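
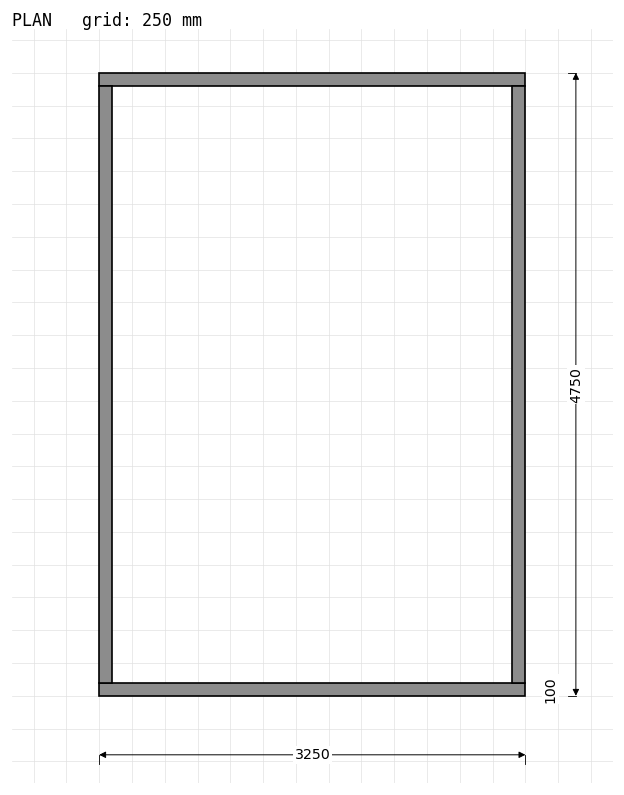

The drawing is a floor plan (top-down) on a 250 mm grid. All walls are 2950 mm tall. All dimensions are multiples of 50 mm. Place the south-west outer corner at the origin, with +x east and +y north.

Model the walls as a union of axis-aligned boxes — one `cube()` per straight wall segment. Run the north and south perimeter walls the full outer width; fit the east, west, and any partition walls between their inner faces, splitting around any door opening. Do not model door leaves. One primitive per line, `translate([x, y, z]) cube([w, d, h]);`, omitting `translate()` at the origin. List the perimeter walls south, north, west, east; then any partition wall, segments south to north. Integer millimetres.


cube([3250, 100, 2950]);
translate([0, 4650, 0]) cube([3250, 100, 2950]);
translate([0, 100, 0]) cube([100, 4550, 2950]);
translate([3150, 100, 0]) cube([100, 4550, 2950]);


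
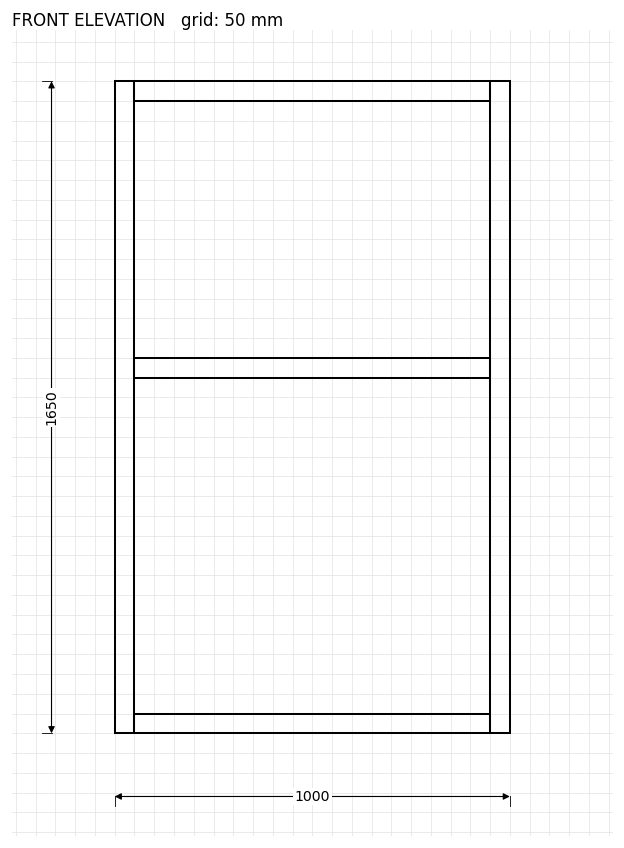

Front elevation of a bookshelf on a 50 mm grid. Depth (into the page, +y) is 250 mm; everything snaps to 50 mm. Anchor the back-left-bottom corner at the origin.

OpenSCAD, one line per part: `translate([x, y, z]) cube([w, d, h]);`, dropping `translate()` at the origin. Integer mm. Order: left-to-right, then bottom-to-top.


cube([50, 250, 1650]);
translate([50, 0, 0]) cube([900, 250, 50]);
translate([50, 0, 900]) cube([900, 250, 50]);
translate([50, 0, 1600]) cube([900, 250, 50]);
translate([950, 0, 0]) cube([50, 250, 1650]);


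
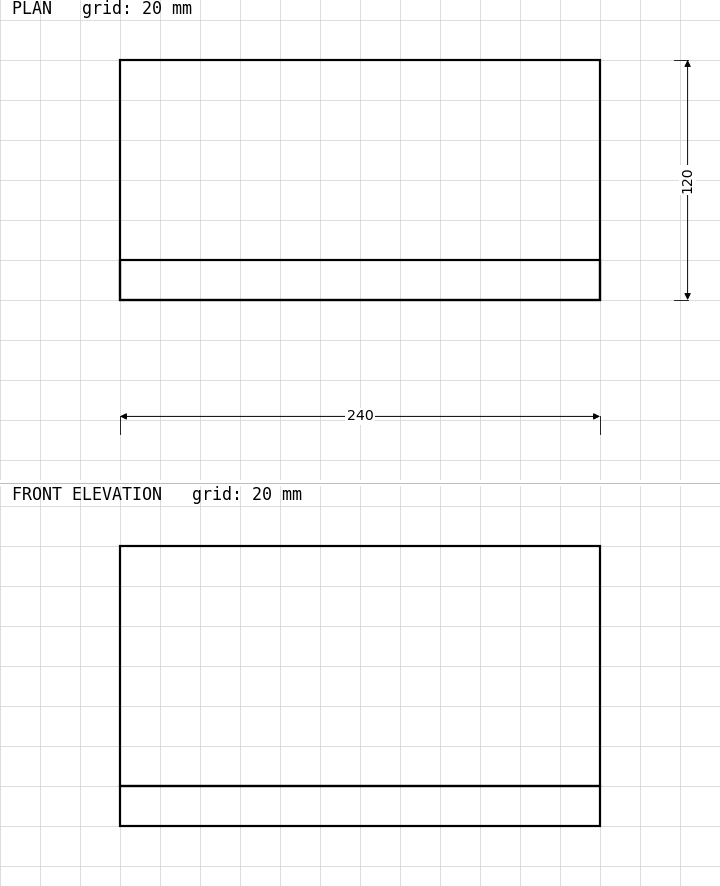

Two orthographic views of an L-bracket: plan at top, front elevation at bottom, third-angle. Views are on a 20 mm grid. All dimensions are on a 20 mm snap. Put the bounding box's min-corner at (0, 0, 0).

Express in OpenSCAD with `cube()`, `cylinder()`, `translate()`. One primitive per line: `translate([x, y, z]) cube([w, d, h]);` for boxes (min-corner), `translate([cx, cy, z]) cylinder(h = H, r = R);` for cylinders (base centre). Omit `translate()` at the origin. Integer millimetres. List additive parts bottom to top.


cube([240, 120, 20]);
translate([0, 0, 20]) cube([240, 20, 120]);


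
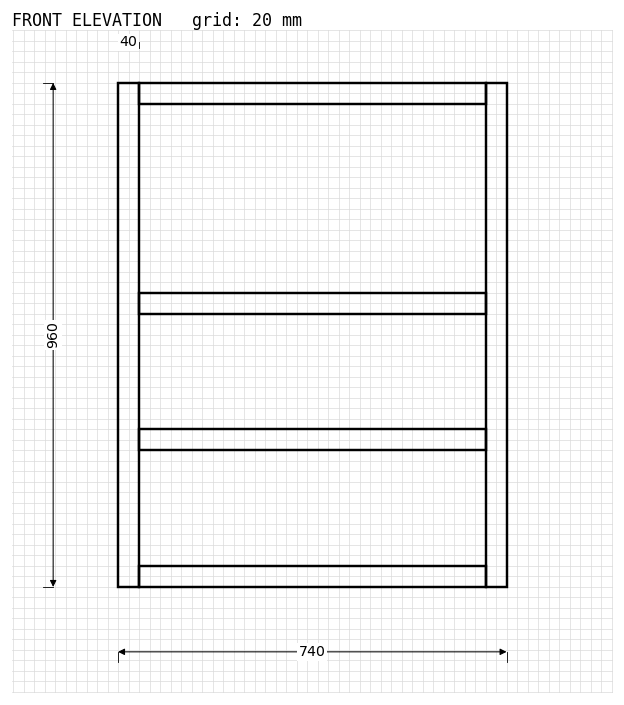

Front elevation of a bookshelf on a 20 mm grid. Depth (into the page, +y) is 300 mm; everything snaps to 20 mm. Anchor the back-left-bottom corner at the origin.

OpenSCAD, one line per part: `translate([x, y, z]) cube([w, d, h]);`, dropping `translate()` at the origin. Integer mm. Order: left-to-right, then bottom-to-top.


cube([40, 300, 960]);
translate([40, 0, 0]) cube([660, 300, 40]);
translate([40, 0, 260]) cube([660, 300, 40]);
translate([40, 0, 520]) cube([660, 300, 40]);
translate([40, 0, 920]) cube([660, 300, 40]);
translate([700, 0, 0]) cube([40, 300, 960]);


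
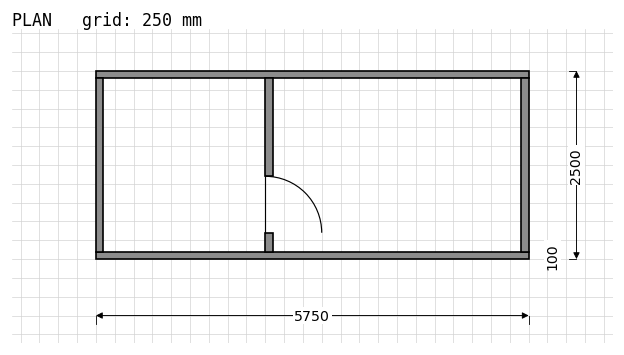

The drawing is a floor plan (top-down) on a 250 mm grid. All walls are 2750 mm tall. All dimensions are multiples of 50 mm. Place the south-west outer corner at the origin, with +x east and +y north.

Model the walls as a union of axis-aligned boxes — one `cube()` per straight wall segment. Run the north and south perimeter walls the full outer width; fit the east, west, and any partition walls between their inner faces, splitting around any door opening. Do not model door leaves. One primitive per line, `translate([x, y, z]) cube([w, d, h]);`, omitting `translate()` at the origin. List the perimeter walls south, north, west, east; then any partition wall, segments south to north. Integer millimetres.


cube([5750, 100, 2750]);
translate([0, 2400, 0]) cube([5750, 100, 2750]);
translate([0, 100, 0]) cube([100, 2300, 2750]);
translate([5650, 100, 0]) cube([100, 2300, 2750]);
translate([2250, 100, 0]) cube([100, 250, 2750]);
translate([2250, 1100, 0]) cube([100, 1300, 2750]);


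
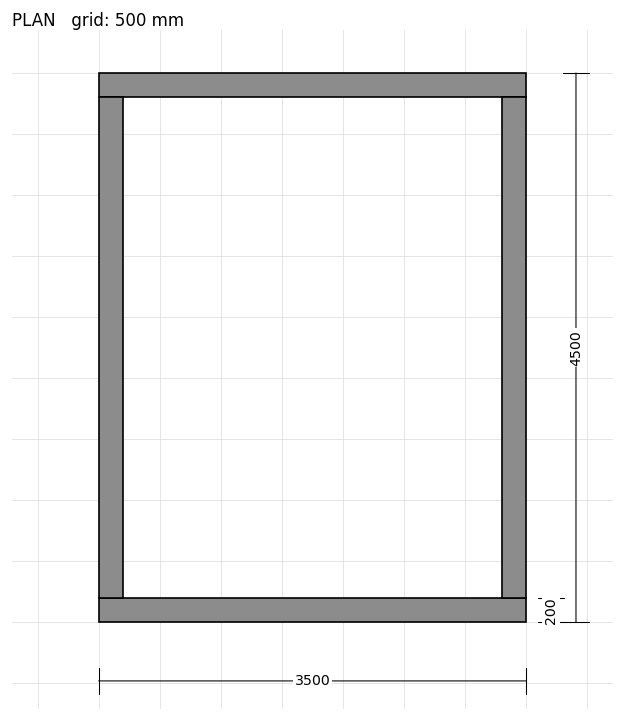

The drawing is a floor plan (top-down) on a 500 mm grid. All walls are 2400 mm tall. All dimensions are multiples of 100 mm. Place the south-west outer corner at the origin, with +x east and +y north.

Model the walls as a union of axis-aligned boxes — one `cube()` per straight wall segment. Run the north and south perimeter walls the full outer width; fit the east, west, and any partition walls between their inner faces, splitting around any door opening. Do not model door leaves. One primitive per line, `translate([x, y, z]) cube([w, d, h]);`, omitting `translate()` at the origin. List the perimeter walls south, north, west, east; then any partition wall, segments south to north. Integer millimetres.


cube([3500, 200, 2400]);
translate([0, 4300, 0]) cube([3500, 200, 2400]);
translate([0, 200, 0]) cube([200, 4100, 2400]);
translate([3300, 200, 0]) cube([200, 4100, 2400]);


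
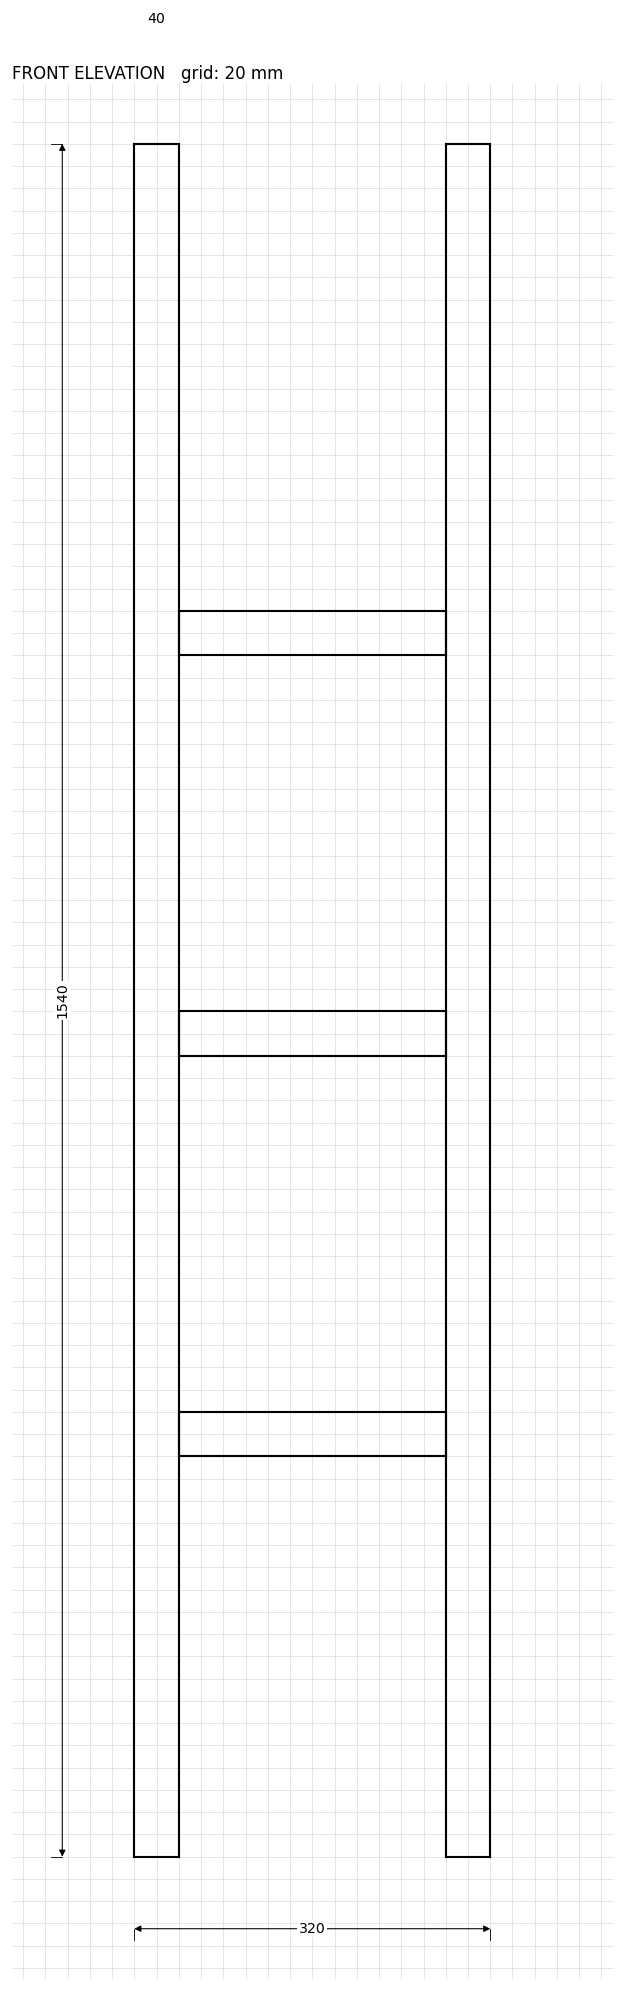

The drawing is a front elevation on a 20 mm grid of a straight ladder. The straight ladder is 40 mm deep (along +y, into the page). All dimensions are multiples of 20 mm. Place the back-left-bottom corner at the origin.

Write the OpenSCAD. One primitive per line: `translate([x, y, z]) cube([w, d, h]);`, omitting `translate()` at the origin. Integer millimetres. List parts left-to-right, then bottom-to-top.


cube([40, 40, 1540]);
translate([40, 0, 360]) cube([240, 40, 40]);
translate([40, 0, 720]) cube([240, 40, 40]);
translate([40, 0, 1080]) cube([240, 40, 40]);
translate([280, 0, 0]) cube([40, 40, 1540]);


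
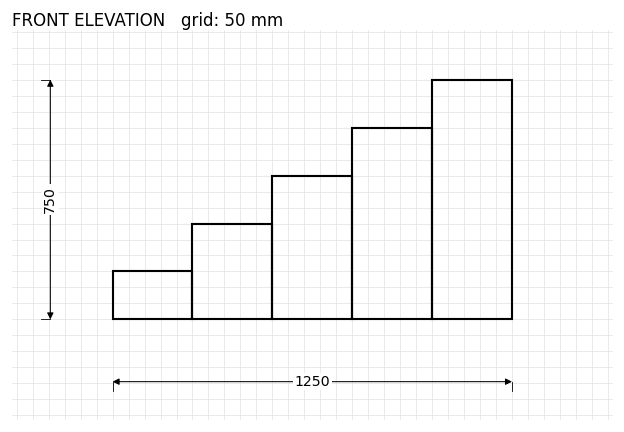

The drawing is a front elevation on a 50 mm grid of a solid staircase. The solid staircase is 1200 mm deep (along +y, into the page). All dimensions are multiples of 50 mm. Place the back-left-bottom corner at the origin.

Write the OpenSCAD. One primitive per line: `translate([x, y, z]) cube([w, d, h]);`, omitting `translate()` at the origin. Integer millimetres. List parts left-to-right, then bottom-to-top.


cube([250, 1200, 150]);
translate([250, 0, 0]) cube([250, 1200, 300]);
translate([500, 0, 0]) cube([250, 1200, 450]);
translate([750, 0, 0]) cube([250, 1200, 600]);
translate([1000, 0, 0]) cube([250, 1200, 750]);


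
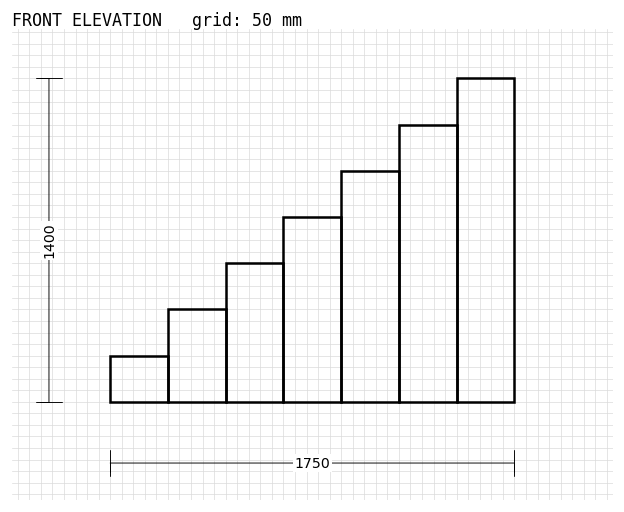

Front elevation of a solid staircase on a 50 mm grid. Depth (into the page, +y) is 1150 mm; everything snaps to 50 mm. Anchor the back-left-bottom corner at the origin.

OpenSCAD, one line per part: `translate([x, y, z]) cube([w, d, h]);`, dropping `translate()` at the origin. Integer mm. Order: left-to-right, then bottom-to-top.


cube([250, 1150, 200]);
translate([250, 0, 0]) cube([250, 1150, 400]);
translate([500, 0, 0]) cube([250, 1150, 600]);
translate([750, 0, 0]) cube([250, 1150, 800]);
translate([1000, 0, 0]) cube([250, 1150, 1000]);
translate([1250, 0, 0]) cube([250, 1150, 1200]);
translate([1500, 0, 0]) cube([250, 1150, 1400]);


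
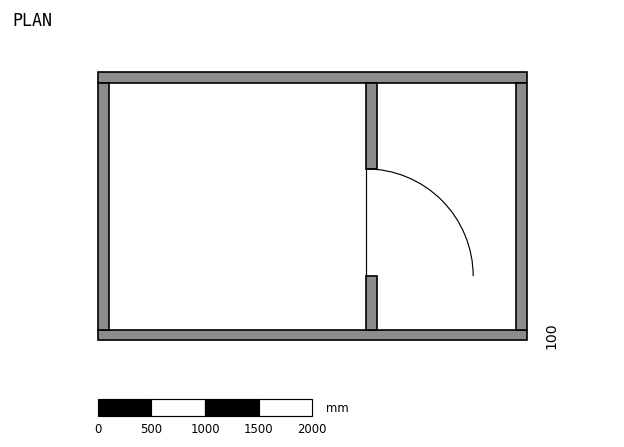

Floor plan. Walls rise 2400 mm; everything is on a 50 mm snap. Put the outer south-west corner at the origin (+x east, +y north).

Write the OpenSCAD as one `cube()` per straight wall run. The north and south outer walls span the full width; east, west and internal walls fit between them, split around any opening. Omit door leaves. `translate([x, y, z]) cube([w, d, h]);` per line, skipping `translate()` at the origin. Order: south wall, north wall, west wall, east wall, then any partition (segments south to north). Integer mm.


cube([4000, 100, 2400]);
translate([0, 2400, 0]) cube([4000, 100, 2400]);
translate([0, 100, 0]) cube([100, 2300, 2400]);
translate([3900, 100, 0]) cube([100, 2300, 2400]);
translate([2500, 100, 0]) cube([100, 500, 2400]);
translate([2500, 1600, 0]) cube([100, 800, 2400]);


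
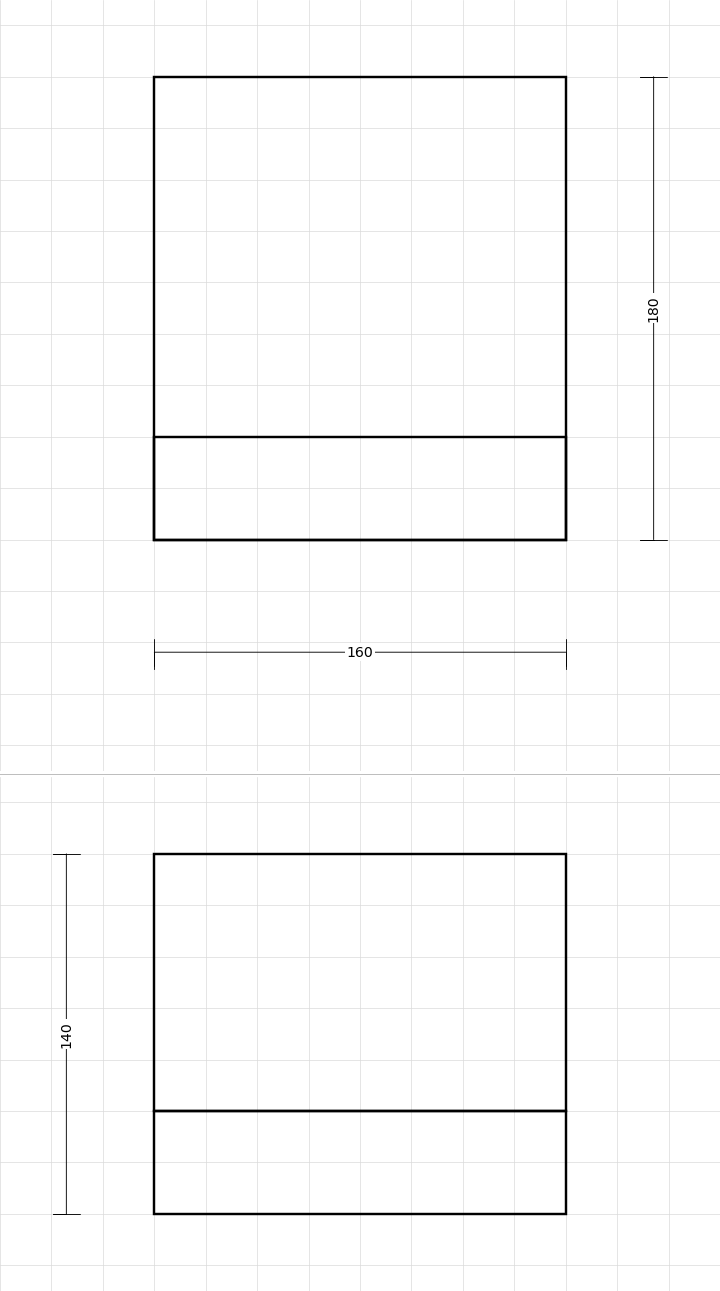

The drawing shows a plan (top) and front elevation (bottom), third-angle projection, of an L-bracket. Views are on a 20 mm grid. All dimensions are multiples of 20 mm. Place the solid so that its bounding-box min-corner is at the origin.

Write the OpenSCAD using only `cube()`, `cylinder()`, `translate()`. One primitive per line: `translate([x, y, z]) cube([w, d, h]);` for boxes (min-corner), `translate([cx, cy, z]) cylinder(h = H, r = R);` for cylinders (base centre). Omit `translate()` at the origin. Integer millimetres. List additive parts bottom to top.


cube([160, 180, 40]);
translate([0, 0, 40]) cube([160, 40, 100]);


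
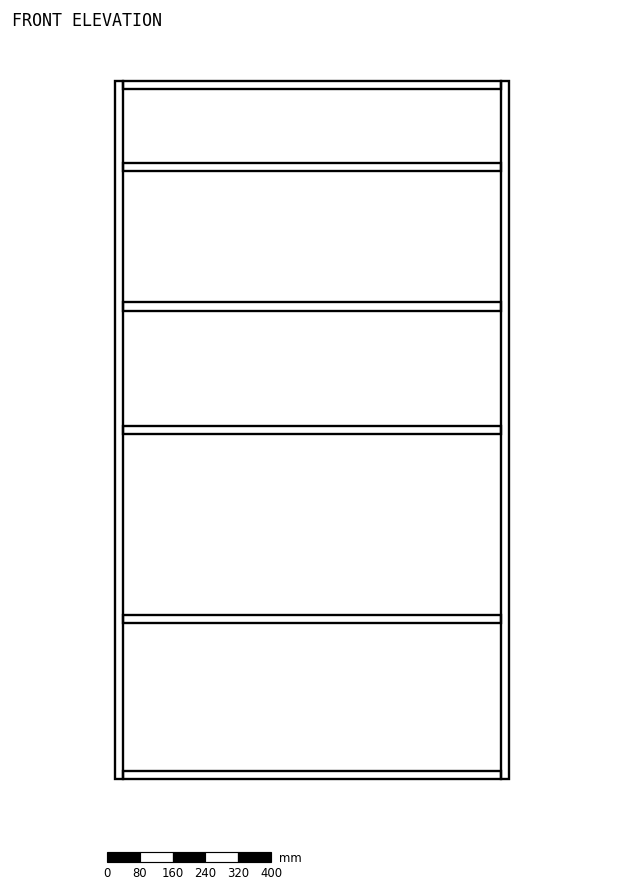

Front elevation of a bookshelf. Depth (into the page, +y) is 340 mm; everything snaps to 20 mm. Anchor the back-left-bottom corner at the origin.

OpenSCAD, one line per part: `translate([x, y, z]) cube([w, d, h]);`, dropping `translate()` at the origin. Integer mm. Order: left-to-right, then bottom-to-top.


cube([20, 340, 1700]);
translate([20, 0, 0]) cube([920, 340, 20]);
translate([20, 0, 380]) cube([920, 340, 20]);
translate([20, 0, 840]) cube([920, 340, 20]);
translate([20, 0, 1140]) cube([920, 340, 20]);
translate([20, 0, 1480]) cube([920, 340, 20]);
translate([20, 0, 1680]) cube([920, 340, 20]);
translate([940, 0, 0]) cube([20, 340, 1700]);


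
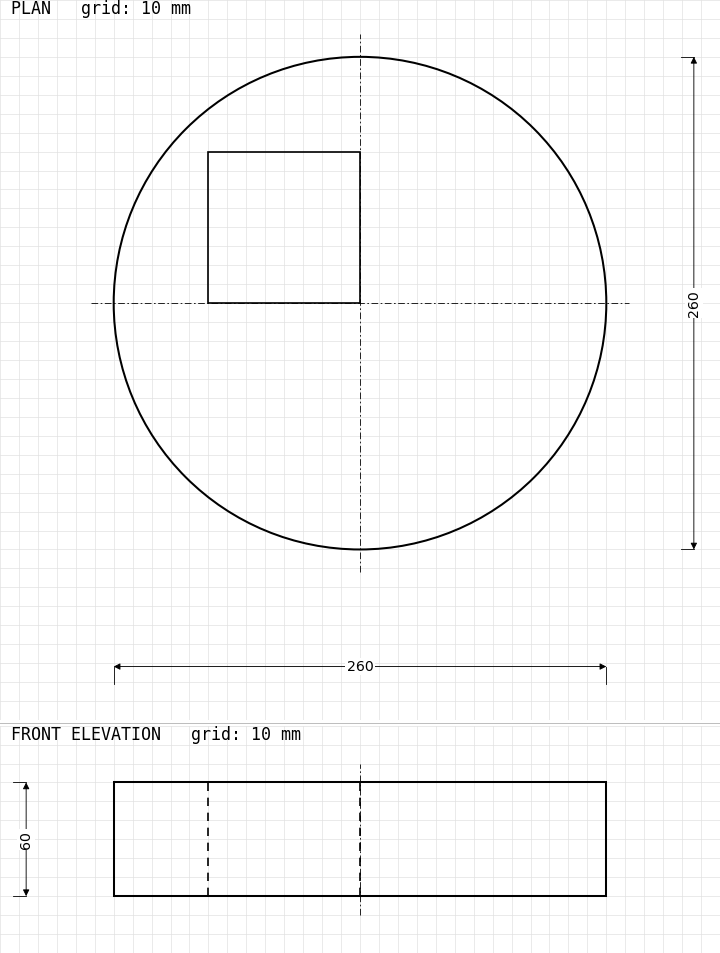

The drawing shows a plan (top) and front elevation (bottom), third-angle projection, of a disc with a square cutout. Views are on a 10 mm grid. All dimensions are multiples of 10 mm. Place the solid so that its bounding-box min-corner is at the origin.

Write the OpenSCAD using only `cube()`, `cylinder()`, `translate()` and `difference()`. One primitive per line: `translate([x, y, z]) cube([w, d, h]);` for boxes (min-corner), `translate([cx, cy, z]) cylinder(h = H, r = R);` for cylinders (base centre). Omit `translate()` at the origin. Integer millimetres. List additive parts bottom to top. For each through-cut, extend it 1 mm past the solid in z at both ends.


difference() {
  translate([130, 130, 0]) cylinder(h = 60, r = 130);
  translate([50, 130, -1]) cube([80, 80, 62]);
}


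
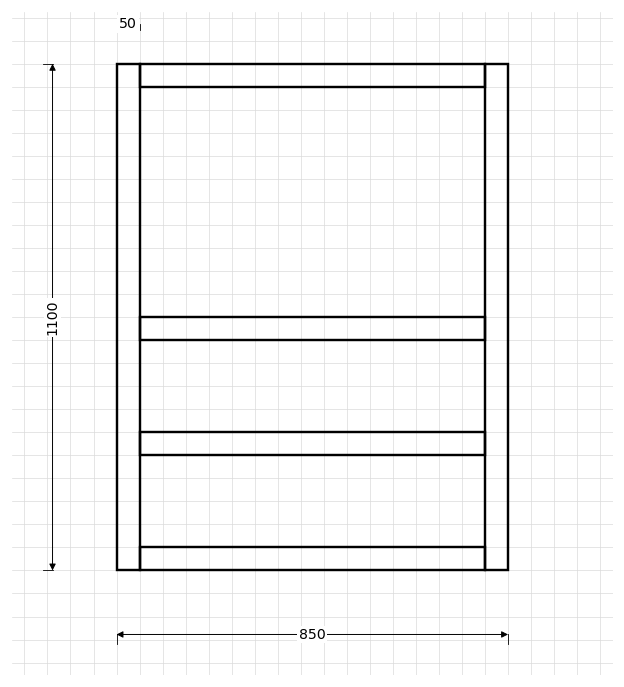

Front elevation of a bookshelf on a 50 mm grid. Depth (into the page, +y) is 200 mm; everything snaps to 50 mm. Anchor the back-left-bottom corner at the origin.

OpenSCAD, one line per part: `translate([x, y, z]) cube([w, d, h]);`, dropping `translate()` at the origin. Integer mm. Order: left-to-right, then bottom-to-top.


cube([50, 200, 1100]);
translate([50, 0, 0]) cube([750, 200, 50]);
translate([50, 0, 250]) cube([750, 200, 50]);
translate([50, 0, 500]) cube([750, 200, 50]);
translate([50, 0, 1050]) cube([750, 200, 50]);
translate([800, 0, 0]) cube([50, 200, 1100]);


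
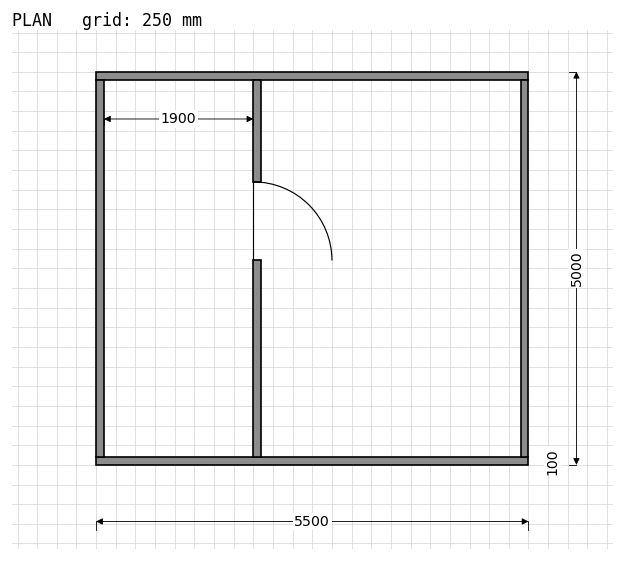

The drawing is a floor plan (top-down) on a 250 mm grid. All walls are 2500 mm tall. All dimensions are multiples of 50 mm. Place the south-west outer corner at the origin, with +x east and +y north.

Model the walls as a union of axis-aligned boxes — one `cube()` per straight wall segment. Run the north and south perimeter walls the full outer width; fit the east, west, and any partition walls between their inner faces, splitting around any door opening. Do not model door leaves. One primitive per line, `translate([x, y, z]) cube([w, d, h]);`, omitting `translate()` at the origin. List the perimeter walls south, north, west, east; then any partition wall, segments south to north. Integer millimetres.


cube([5500, 100, 2500]);
translate([0, 4900, 0]) cube([5500, 100, 2500]);
translate([0, 100, 0]) cube([100, 4800, 2500]);
translate([5400, 100, 0]) cube([100, 4800, 2500]);
translate([2000, 100, 0]) cube([100, 2500, 2500]);
translate([2000, 3600, 0]) cube([100, 1300, 2500]);


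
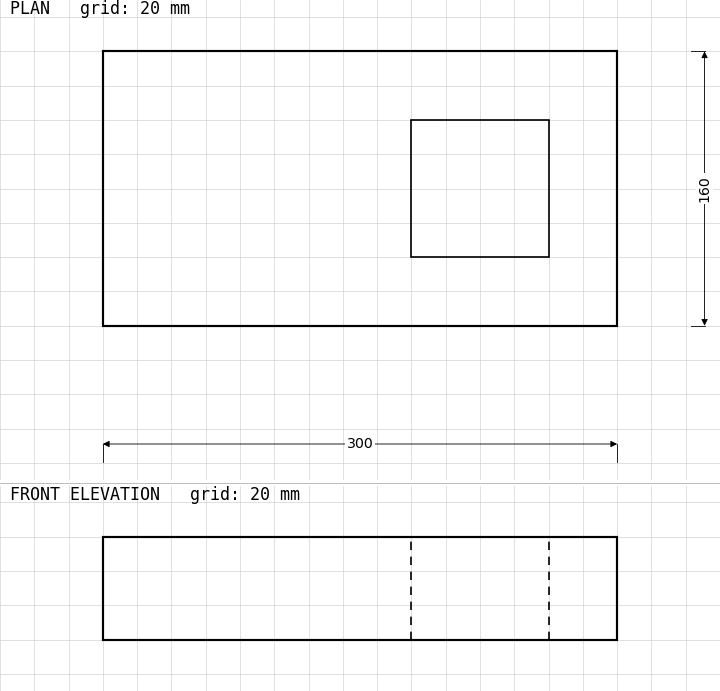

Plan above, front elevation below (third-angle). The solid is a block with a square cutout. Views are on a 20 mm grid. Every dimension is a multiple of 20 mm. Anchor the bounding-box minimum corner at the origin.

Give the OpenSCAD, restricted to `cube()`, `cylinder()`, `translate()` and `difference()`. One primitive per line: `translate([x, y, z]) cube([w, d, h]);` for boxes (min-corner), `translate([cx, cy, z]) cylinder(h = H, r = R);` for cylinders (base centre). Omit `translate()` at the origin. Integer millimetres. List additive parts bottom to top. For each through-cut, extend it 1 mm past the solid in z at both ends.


difference() {
  cube([300, 160, 60]);
  translate([180, 40, -1]) cube([80, 80, 62]);
}


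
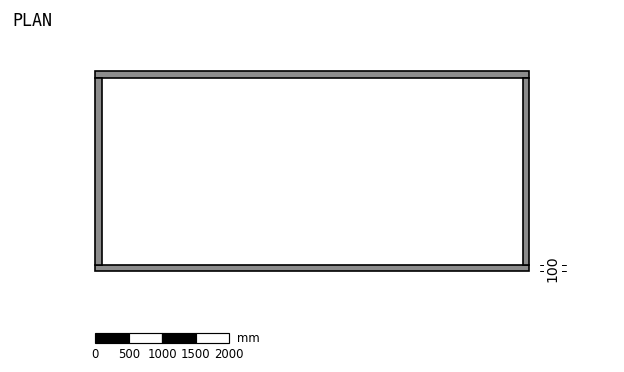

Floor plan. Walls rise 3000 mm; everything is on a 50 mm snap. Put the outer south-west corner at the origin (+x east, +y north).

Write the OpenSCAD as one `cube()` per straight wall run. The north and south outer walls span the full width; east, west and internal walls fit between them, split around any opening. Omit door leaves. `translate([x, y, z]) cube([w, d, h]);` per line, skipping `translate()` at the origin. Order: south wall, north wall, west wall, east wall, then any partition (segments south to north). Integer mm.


cube([6500, 100, 3000]);
translate([0, 2900, 0]) cube([6500, 100, 3000]);
translate([0, 100, 0]) cube([100, 2800, 3000]);
translate([6400, 100, 0]) cube([100, 2800, 3000]);


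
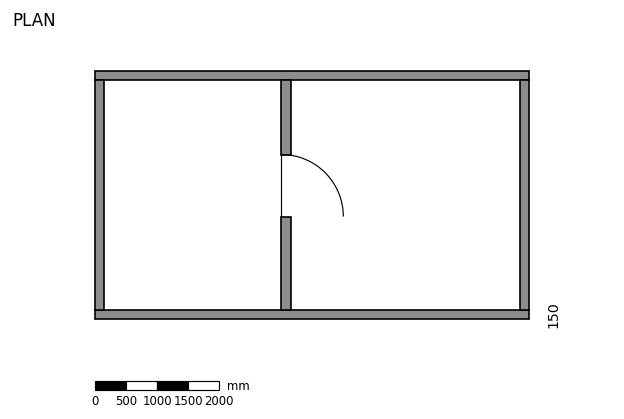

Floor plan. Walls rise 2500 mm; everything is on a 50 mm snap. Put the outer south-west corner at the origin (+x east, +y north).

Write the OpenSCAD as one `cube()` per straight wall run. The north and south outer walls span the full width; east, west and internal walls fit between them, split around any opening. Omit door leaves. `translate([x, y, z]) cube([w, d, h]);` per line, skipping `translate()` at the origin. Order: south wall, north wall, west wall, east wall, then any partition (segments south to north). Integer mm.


cube([7000, 150, 2500]);
translate([0, 3850, 0]) cube([7000, 150, 2500]);
translate([0, 150, 0]) cube([150, 3700, 2500]);
translate([6850, 150, 0]) cube([150, 3700, 2500]);
translate([3000, 150, 0]) cube([150, 1500, 2500]);
translate([3000, 2650, 0]) cube([150, 1200, 2500]);


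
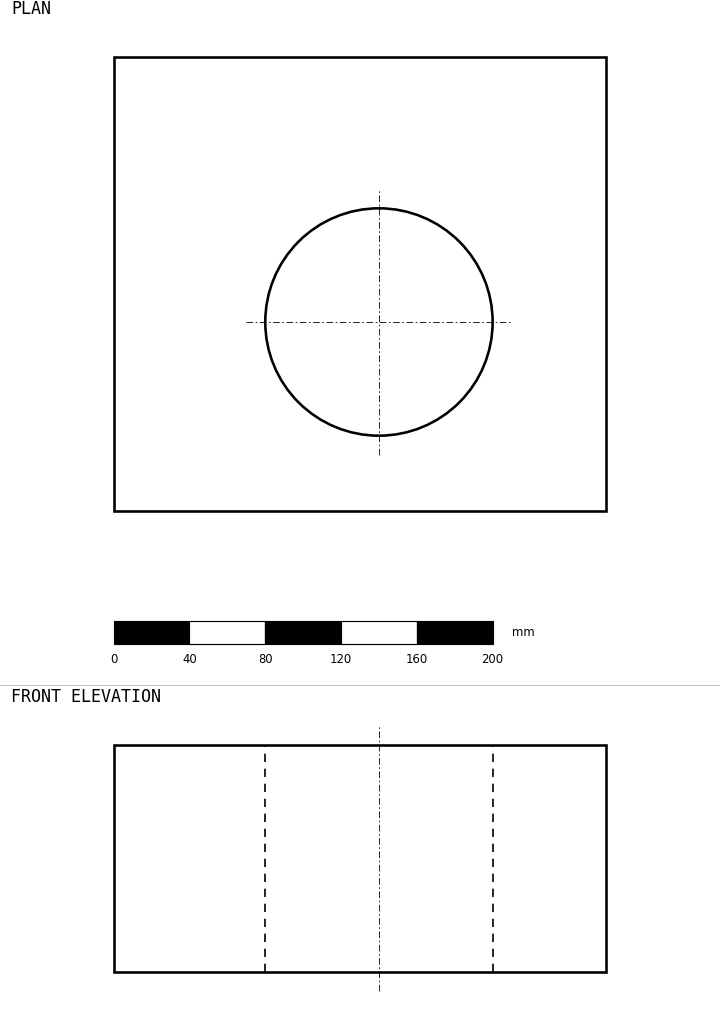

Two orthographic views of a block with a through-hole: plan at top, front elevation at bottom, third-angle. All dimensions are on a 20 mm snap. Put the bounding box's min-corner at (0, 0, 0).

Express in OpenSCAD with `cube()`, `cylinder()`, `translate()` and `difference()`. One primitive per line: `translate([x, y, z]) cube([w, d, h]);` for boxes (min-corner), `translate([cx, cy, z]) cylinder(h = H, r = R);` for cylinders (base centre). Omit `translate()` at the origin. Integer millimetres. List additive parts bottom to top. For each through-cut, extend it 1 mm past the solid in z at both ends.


difference() {
  cube([260, 240, 120]);
  translate([140, 100, -1]) cylinder(h = 122, r = 60);
}


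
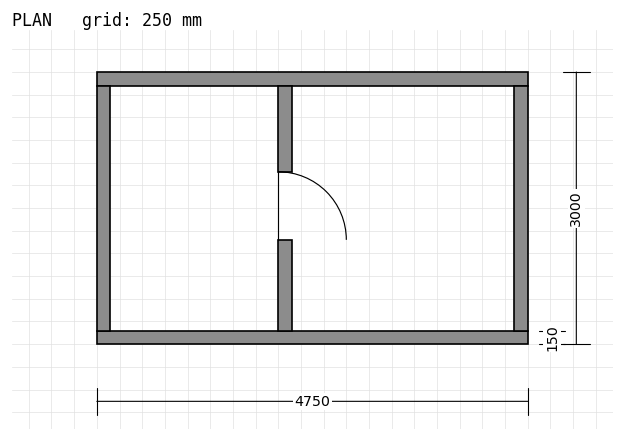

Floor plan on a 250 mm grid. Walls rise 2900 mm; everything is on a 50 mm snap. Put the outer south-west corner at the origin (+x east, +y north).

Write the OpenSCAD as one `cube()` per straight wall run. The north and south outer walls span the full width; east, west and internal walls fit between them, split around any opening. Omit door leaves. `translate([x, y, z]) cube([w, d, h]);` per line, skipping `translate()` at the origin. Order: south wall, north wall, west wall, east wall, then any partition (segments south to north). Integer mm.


cube([4750, 150, 2900]);
translate([0, 2850, 0]) cube([4750, 150, 2900]);
translate([0, 150, 0]) cube([150, 2700, 2900]);
translate([4600, 150, 0]) cube([150, 2700, 2900]);
translate([2000, 150, 0]) cube([150, 1000, 2900]);
translate([2000, 1900, 0]) cube([150, 950, 2900]);


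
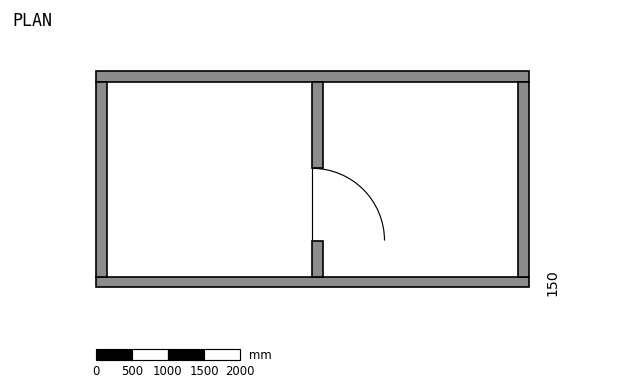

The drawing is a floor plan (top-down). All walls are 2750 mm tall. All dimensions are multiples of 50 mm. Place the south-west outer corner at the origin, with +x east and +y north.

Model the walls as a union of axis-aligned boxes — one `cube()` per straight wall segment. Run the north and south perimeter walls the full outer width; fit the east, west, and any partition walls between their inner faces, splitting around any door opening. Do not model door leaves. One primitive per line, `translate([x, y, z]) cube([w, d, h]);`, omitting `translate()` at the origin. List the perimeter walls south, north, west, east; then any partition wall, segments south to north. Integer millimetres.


cube([6000, 150, 2750]);
translate([0, 2850, 0]) cube([6000, 150, 2750]);
translate([0, 150, 0]) cube([150, 2700, 2750]);
translate([5850, 150, 0]) cube([150, 2700, 2750]);
translate([3000, 150, 0]) cube([150, 500, 2750]);
translate([3000, 1650, 0]) cube([150, 1200, 2750]);


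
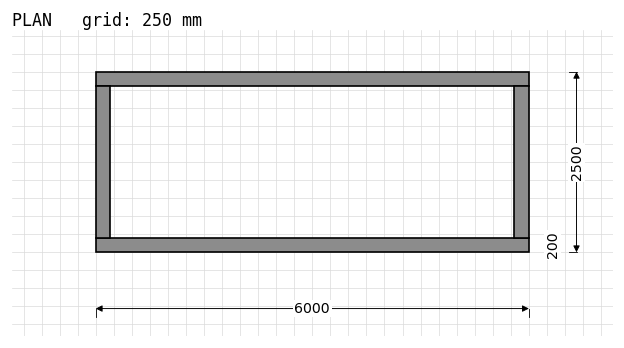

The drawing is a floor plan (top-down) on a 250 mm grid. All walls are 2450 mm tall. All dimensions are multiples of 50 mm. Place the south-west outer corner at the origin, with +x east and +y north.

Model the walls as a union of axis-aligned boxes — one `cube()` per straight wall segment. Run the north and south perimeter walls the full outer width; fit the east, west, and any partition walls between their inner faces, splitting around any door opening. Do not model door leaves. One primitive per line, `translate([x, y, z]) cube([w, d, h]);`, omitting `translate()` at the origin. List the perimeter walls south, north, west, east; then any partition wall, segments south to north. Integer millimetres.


cube([6000, 200, 2450]);
translate([0, 2300, 0]) cube([6000, 200, 2450]);
translate([0, 200, 0]) cube([200, 2100, 2450]);
translate([5800, 200, 0]) cube([200, 2100, 2450]);


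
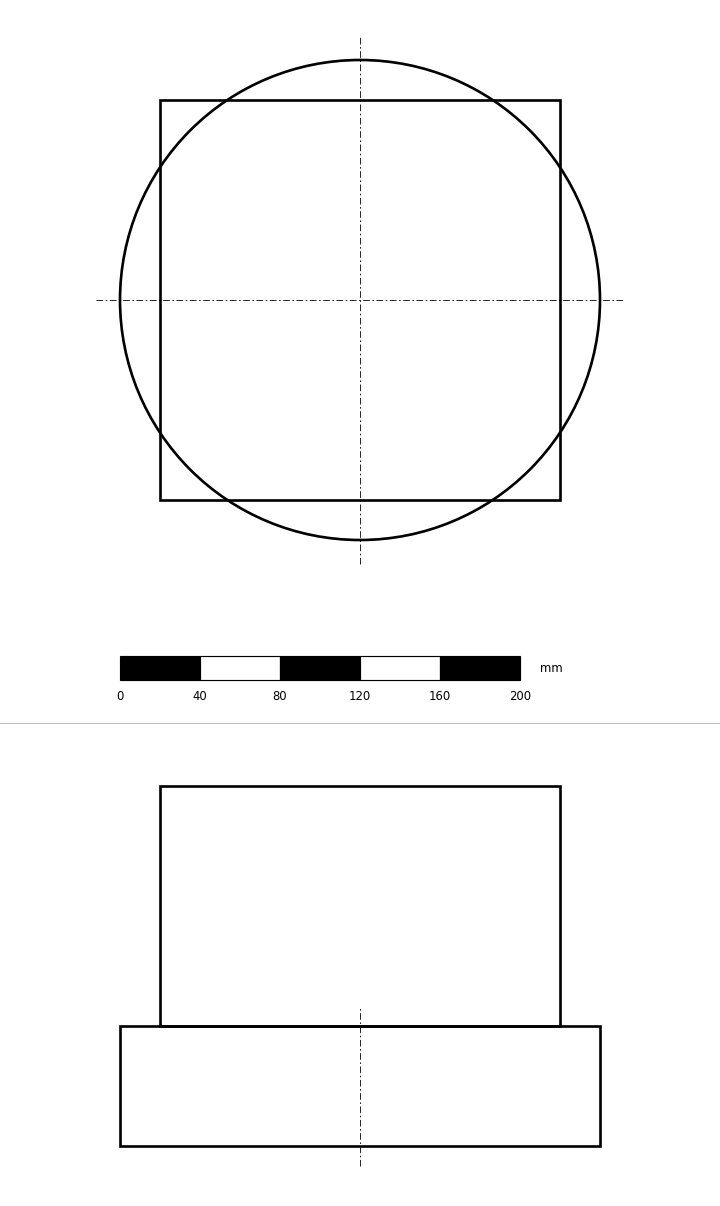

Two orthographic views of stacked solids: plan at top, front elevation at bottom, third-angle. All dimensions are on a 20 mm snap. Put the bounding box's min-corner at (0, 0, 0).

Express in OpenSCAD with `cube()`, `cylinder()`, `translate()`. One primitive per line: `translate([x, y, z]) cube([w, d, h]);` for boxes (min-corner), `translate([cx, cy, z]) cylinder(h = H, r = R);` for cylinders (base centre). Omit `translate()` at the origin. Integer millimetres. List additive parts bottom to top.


translate([120, 120, 0]) cylinder(h = 60, r = 120);
translate([20, 20, 60]) cube([200, 200, 120]);


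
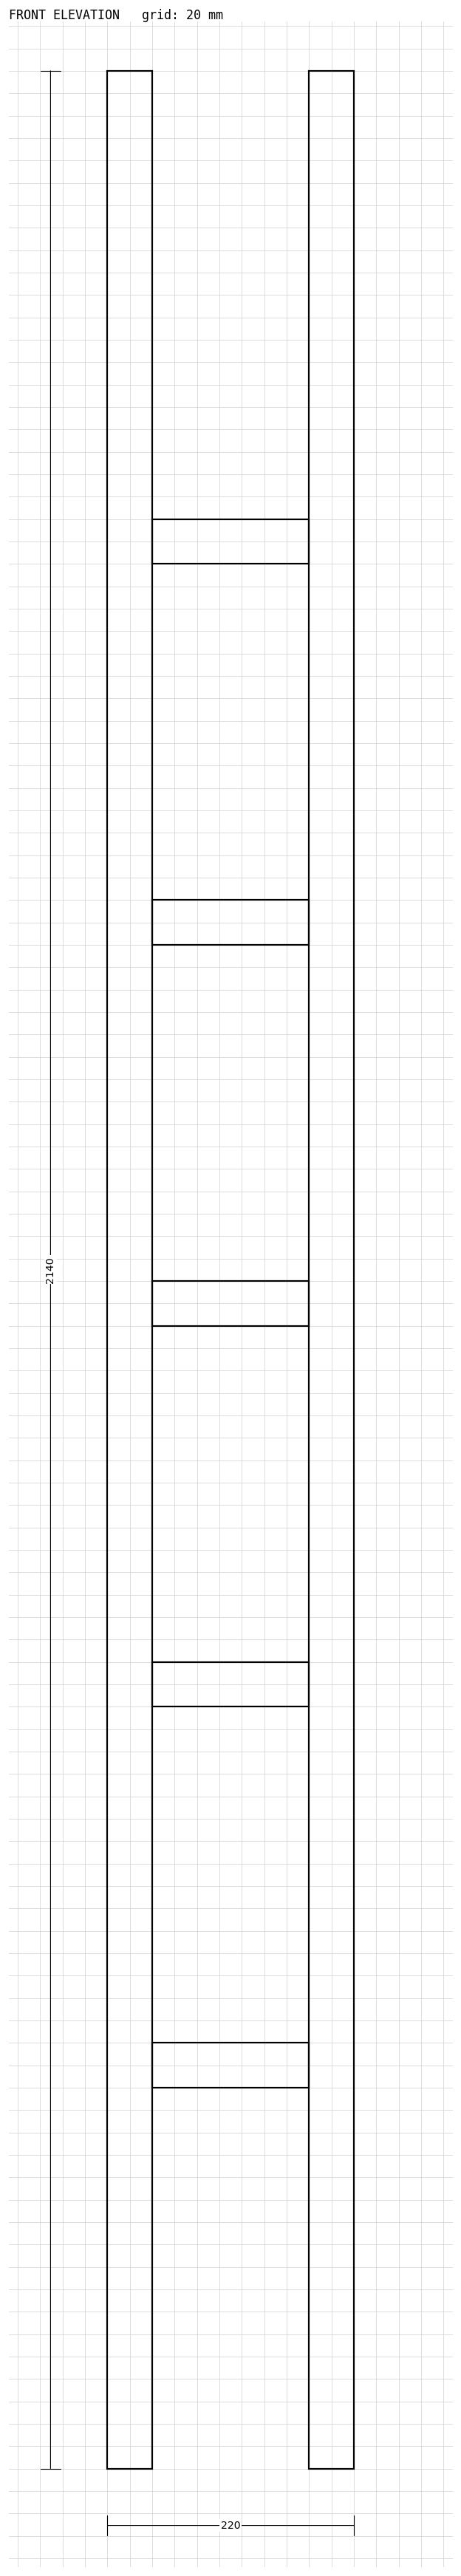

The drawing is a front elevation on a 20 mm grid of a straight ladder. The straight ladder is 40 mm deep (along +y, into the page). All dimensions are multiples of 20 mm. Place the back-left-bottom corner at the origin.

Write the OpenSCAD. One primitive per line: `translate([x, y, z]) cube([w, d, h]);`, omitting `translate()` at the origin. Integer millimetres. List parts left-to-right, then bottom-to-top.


cube([40, 40, 2140]);
translate([40, 0, 340]) cube([140, 40, 40]);
translate([40, 0, 680]) cube([140, 40, 40]);
translate([40, 0, 1020]) cube([140, 40, 40]);
translate([40, 0, 1360]) cube([140, 40, 40]);
translate([40, 0, 1700]) cube([140, 40, 40]);
translate([180, 0, 0]) cube([40, 40, 2140]);


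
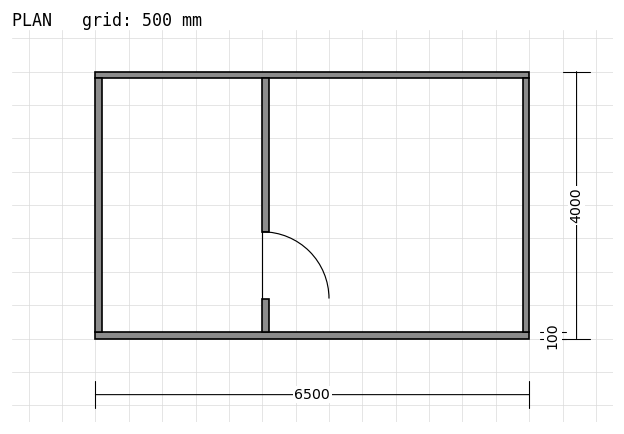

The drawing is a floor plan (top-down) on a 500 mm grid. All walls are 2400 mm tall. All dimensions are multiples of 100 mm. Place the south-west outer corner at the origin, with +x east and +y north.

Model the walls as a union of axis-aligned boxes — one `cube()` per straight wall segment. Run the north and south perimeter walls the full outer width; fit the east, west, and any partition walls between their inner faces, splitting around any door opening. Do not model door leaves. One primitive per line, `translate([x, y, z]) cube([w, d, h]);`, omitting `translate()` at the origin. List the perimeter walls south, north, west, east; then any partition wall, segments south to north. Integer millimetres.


cube([6500, 100, 2400]);
translate([0, 3900, 0]) cube([6500, 100, 2400]);
translate([0, 100, 0]) cube([100, 3800, 2400]);
translate([6400, 100, 0]) cube([100, 3800, 2400]);
translate([2500, 100, 0]) cube([100, 500, 2400]);
translate([2500, 1600, 0]) cube([100, 2300, 2400]);


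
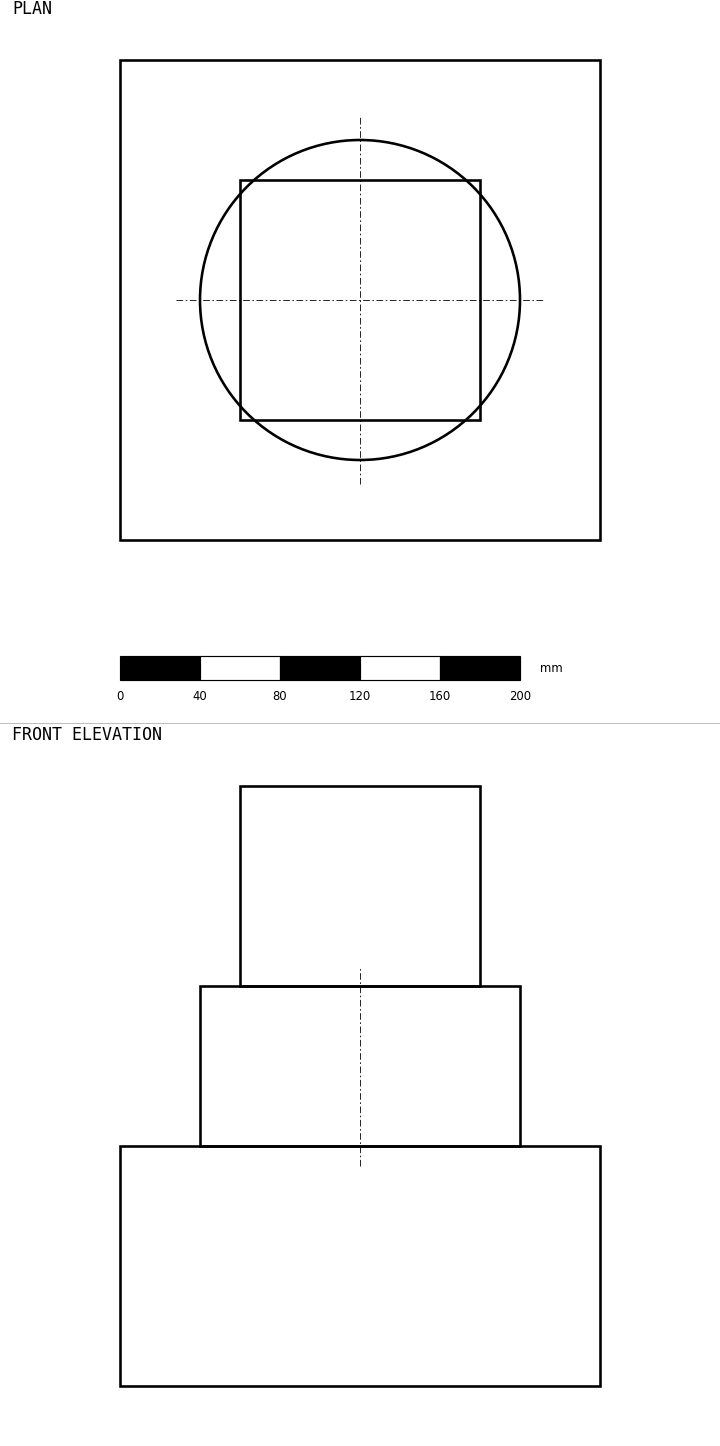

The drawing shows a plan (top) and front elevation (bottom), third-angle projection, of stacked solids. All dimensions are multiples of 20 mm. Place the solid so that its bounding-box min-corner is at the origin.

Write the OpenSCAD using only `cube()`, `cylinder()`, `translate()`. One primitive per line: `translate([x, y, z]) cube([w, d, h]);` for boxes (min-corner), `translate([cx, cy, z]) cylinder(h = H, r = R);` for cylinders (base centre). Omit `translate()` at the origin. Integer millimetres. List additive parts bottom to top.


cube([240, 240, 120]);
translate([120, 120, 120]) cylinder(h = 80, r = 80);
translate([60, 60, 200]) cube([120, 120, 100]);


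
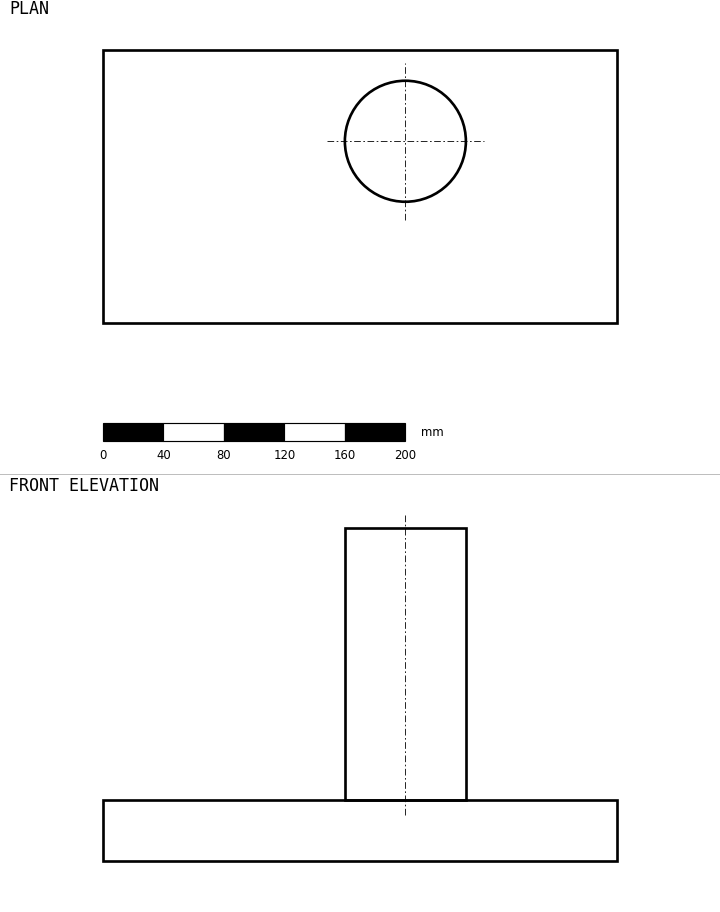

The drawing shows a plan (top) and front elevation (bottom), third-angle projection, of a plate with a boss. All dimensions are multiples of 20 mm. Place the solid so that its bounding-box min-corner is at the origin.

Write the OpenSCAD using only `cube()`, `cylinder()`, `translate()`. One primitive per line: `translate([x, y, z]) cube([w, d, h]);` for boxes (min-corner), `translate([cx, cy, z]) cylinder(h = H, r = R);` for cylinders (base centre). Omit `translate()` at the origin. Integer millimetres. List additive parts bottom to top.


cube([340, 180, 40]);
translate([200, 120, 40]) cylinder(h = 180, r = 40);


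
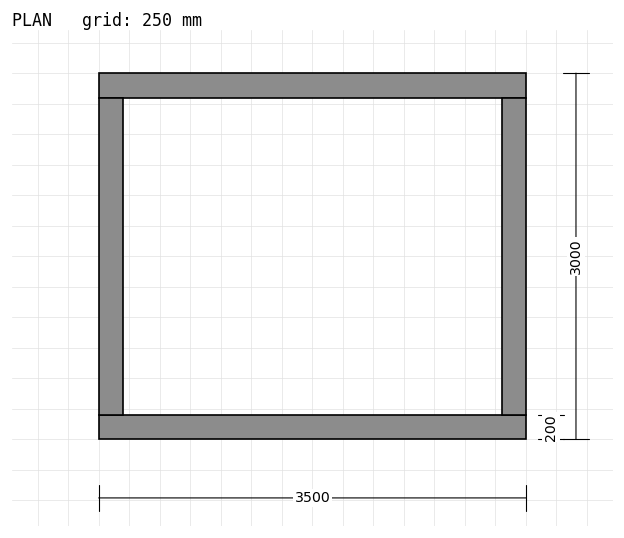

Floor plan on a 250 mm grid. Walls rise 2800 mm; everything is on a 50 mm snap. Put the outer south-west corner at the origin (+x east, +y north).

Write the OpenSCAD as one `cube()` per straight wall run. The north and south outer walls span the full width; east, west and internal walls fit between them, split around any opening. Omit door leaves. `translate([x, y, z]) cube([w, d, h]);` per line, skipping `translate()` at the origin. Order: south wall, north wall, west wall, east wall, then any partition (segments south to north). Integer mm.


cube([3500, 200, 2800]);
translate([0, 2800, 0]) cube([3500, 200, 2800]);
translate([0, 200, 0]) cube([200, 2600, 2800]);
translate([3300, 200, 0]) cube([200, 2600, 2800]);


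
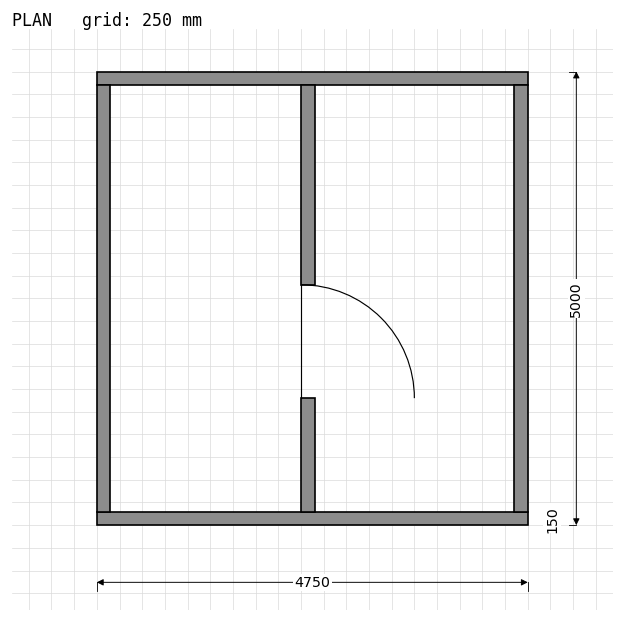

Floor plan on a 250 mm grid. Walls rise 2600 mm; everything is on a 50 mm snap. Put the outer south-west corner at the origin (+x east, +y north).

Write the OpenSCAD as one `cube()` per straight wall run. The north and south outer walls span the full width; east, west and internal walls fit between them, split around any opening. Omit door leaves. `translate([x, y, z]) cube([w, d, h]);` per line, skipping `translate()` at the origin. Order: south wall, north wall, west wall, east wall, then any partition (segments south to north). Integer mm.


cube([4750, 150, 2600]);
translate([0, 4850, 0]) cube([4750, 150, 2600]);
translate([0, 150, 0]) cube([150, 4700, 2600]);
translate([4600, 150, 0]) cube([150, 4700, 2600]);
translate([2250, 150, 0]) cube([150, 1250, 2600]);
translate([2250, 2650, 0]) cube([150, 2200, 2600]);


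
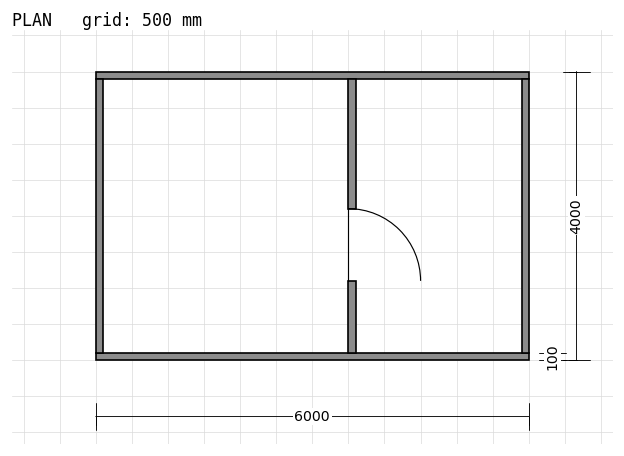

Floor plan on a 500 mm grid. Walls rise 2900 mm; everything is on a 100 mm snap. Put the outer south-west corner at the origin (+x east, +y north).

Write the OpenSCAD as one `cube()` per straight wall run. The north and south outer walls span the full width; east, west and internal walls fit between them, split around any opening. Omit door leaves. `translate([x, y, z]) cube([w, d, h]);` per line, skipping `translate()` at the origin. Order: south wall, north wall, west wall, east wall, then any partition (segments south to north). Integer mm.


cube([6000, 100, 2900]);
translate([0, 3900, 0]) cube([6000, 100, 2900]);
translate([0, 100, 0]) cube([100, 3800, 2900]);
translate([5900, 100, 0]) cube([100, 3800, 2900]);
translate([3500, 100, 0]) cube([100, 1000, 2900]);
translate([3500, 2100, 0]) cube([100, 1800, 2900]);


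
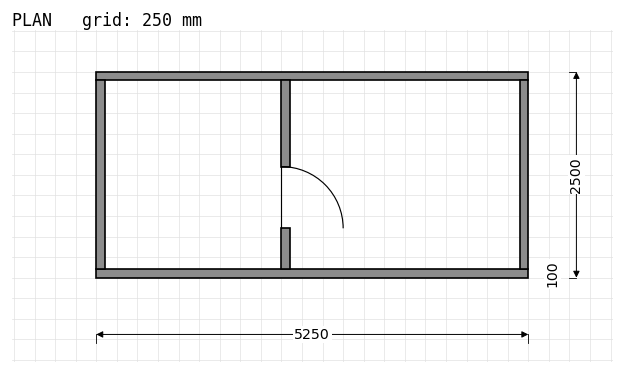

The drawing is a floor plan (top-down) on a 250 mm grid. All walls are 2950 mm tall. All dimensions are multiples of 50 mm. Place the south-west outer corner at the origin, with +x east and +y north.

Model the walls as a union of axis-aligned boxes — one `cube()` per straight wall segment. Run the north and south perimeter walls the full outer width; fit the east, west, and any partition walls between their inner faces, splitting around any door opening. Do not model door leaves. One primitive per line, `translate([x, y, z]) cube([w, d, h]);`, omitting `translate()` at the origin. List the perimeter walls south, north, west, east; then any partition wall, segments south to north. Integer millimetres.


cube([5250, 100, 2950]);
translate([0, 2400, 0]) cube([5250, 100, 2950]);
translate([0, 100, 0]) cube([100, 2300, 2950]);
translate([5150, 100, 0]) cube([100, 2300, 2950]);
translate([2250, 100, 0]) cube([100, 500, 2950]);
translate([2250, 1350, 0]) cube([100, 1050, 2950]);


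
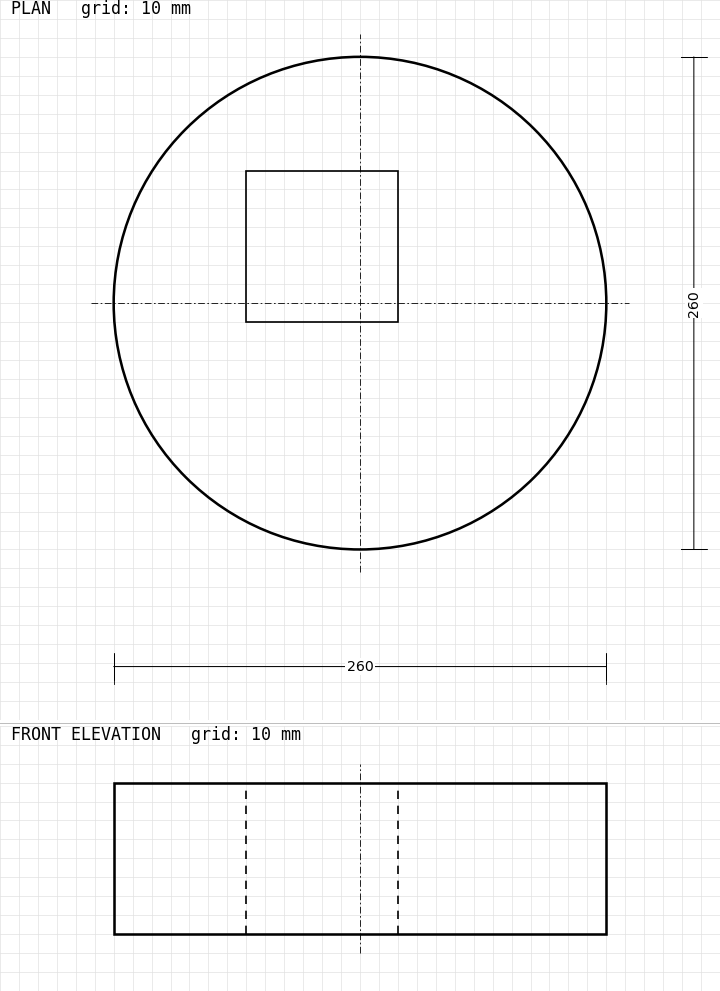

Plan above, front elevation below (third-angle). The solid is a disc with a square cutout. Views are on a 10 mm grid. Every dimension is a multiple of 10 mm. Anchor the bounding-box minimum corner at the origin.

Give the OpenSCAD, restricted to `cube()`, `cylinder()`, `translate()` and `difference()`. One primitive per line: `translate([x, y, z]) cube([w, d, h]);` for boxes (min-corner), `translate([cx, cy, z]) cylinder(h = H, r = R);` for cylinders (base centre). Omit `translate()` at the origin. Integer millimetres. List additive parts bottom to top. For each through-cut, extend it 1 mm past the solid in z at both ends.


difference() {
  translate([130, 130, 0]) cylinder(h = 80, r = 130);
  translate([70, 120, -1]) cube([80, 80, 82]);
}


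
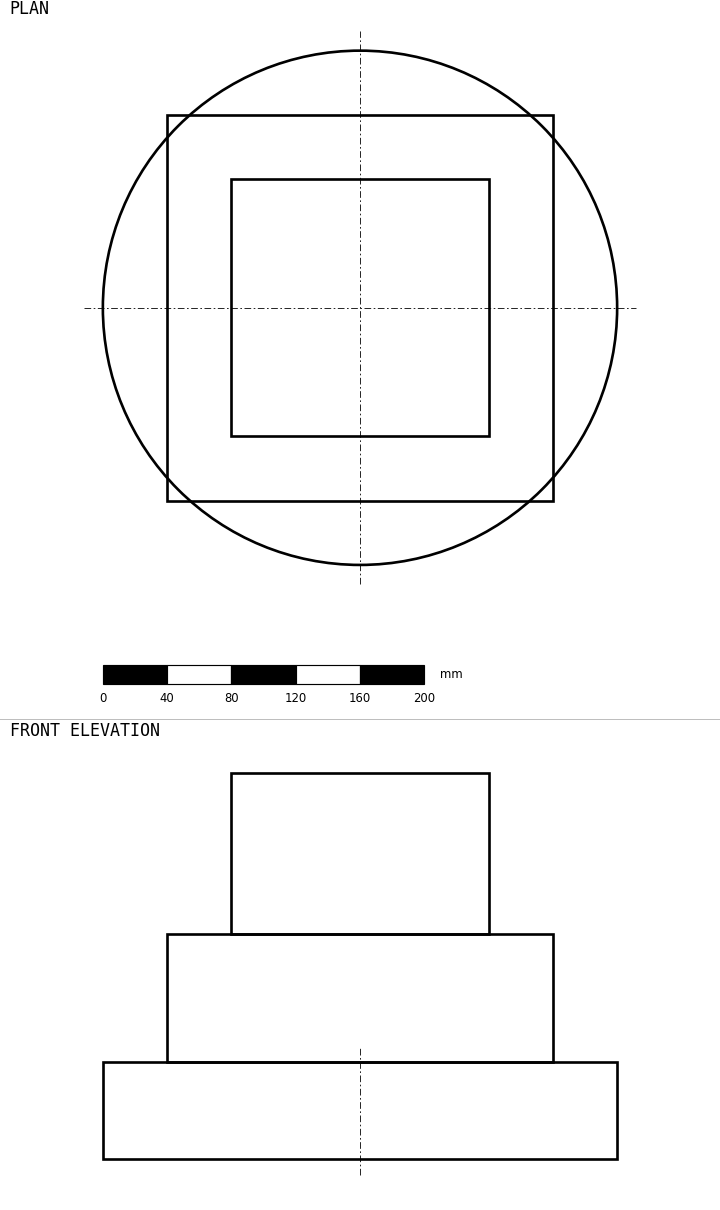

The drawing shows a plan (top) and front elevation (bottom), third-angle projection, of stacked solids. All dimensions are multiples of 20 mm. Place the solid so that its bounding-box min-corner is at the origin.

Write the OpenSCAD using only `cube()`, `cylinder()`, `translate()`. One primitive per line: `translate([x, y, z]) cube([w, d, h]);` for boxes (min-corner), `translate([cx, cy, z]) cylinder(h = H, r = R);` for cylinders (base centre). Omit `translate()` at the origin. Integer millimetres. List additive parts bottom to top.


translate([160, 160, 0]) cylinder(h = 60, r = 160);
translate([40, 40, 60]) cube([240, 240, 80]);
translate([80, 80, 140]) cube([160, 160, 100]);


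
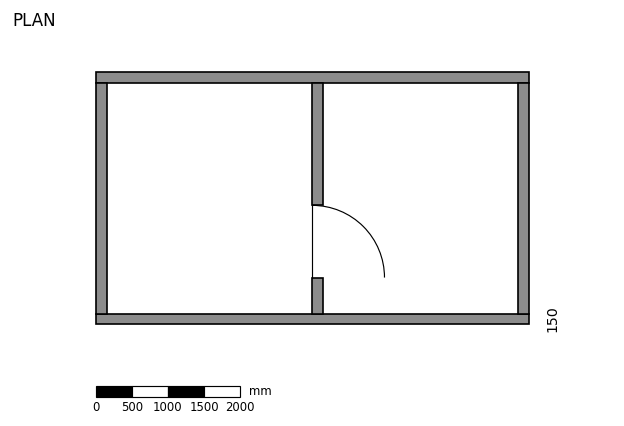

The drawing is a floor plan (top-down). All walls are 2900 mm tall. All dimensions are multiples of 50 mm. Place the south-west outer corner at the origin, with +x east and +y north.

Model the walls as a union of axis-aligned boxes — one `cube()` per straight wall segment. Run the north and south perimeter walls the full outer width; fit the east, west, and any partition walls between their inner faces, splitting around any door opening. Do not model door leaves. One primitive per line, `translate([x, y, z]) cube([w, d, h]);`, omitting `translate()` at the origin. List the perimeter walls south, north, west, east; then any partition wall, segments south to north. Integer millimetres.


cube([6000, 150, 2900]);
translate([0, 3350, 0]) cube([6000, 150, 2900]);
translate([0, 150, 0]) cube([150, 3200, 2900]);
translate([5850, 150, 0]) cube([150, 3200, 2900]);
translate([3000, 150, 0]) cube([150, 500, 2900]);
translate([3000, 1650, 0]) cube([150, 1700, 2900]);


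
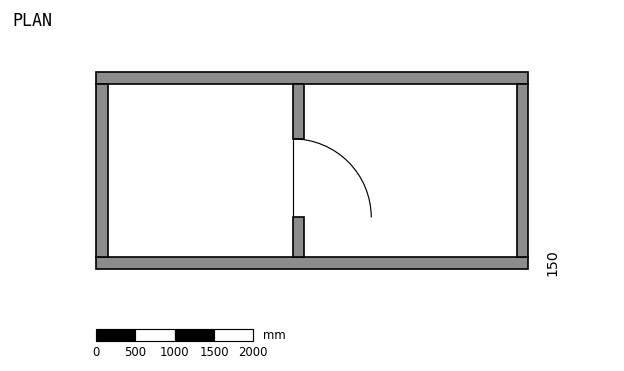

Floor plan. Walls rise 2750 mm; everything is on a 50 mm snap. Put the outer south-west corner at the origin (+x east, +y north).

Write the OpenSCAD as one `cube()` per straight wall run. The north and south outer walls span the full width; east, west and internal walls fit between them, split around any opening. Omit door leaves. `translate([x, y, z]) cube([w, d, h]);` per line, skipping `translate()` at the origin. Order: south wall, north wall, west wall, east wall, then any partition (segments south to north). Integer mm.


cube([5500, 150, 2750]);
translate([0, 2350, 0]) cube([5500, 150, 2750]);
translate([0, 150, 0]) cube([150, 2200, 2750]);
translate([5350, 150, 0]) cube([150, 2200, 2750]);
translate([2500, 150, 0]) cube([150, 500, 2750]);
translate([2500, 1650, 0]) cube([150, 700, 2750]);


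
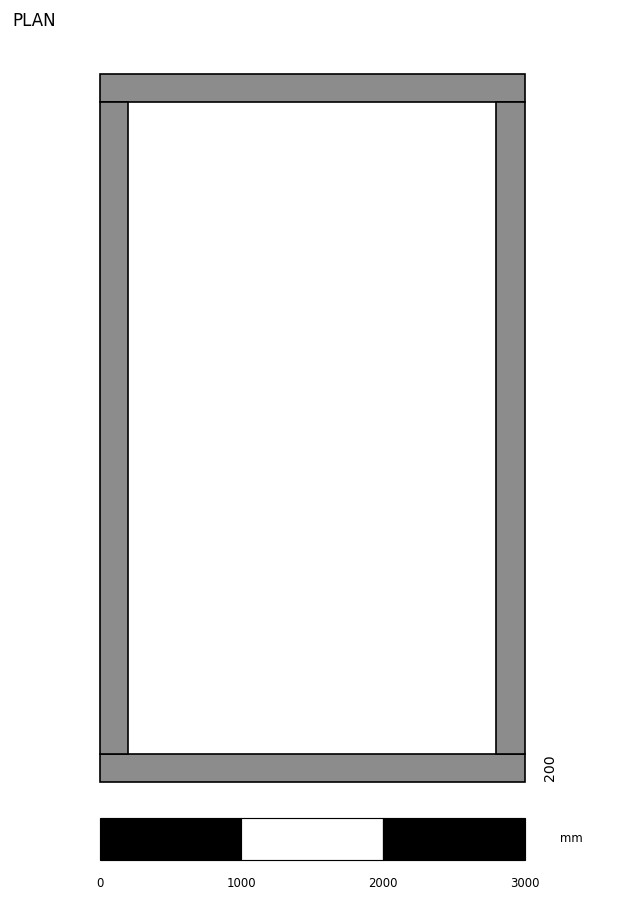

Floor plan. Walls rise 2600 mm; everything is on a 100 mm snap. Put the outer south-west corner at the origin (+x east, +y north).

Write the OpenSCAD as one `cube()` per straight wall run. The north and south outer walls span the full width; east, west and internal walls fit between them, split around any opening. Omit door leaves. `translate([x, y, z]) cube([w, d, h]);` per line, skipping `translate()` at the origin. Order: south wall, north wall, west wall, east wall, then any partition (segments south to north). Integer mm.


cube([3000, 200, 2600]);
translate([0, 4800, 0]) cube([3000, 200, 2600]);
translate([0, 200, 0]) cube([200, 4600, 2600]);
translate([2800, 200, 0]) cube([200, 4600, 2600]);


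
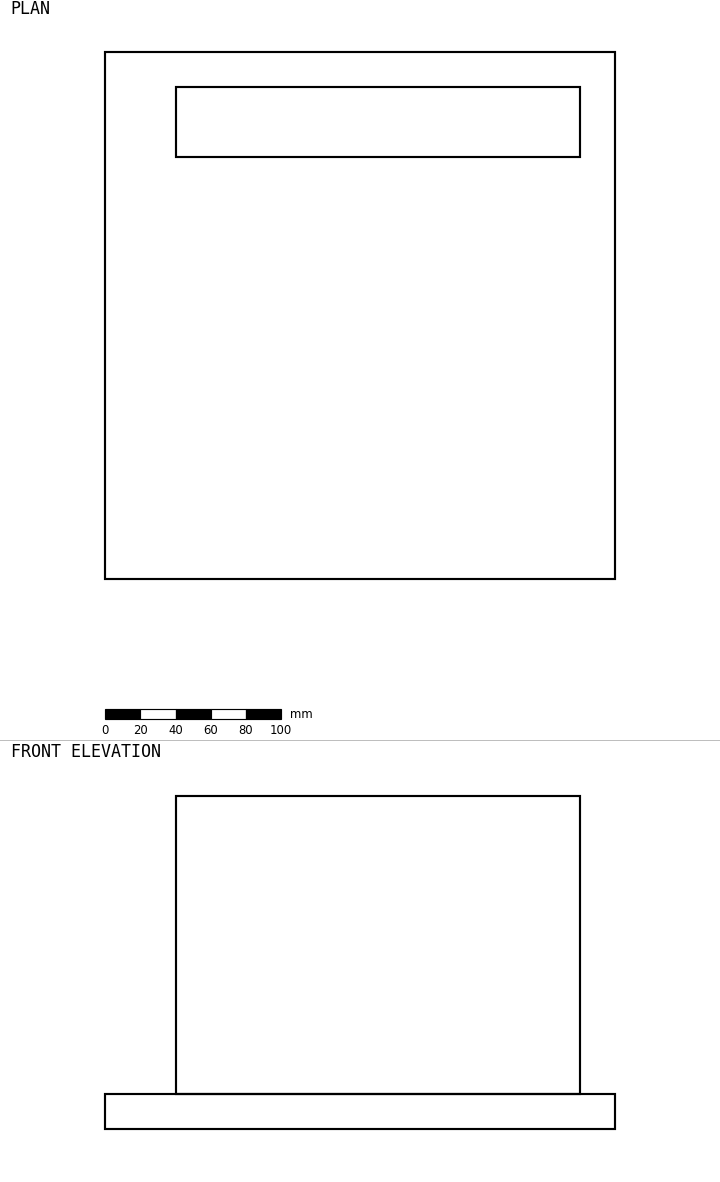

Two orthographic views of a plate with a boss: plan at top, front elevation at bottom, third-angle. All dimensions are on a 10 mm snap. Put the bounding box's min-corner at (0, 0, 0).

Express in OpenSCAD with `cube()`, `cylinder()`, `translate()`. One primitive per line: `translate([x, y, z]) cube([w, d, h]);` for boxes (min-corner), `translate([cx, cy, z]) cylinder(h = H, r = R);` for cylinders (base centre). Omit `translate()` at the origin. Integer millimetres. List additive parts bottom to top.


cube([290, 300, 20]);
translate([40, 240, 20]) cube([230, 40, 170]);


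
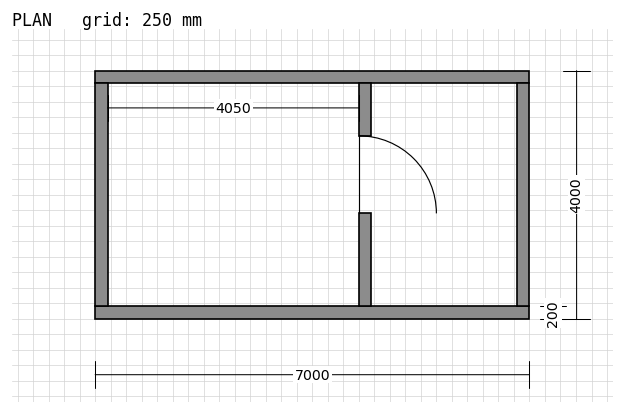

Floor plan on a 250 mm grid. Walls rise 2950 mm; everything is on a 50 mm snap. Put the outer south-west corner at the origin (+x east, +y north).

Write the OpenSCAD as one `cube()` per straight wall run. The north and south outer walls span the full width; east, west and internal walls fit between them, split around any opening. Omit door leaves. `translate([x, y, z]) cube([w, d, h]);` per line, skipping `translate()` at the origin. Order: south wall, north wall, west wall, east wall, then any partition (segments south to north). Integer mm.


cube([7000, 200, 2950]);
translate([0, 3800, 0]) cube([7000, 200, 2950]);
translate([0, 200, 0]) cube([200, 3600, 2950]);
translate([6800, 200, 0]) cube([200, 3600, 2950]);
translate([4250, 200, 0]) cube([200, 1500, 2950]);
translate([4250, 2950, 0]) cube([200, 850, 2950]);


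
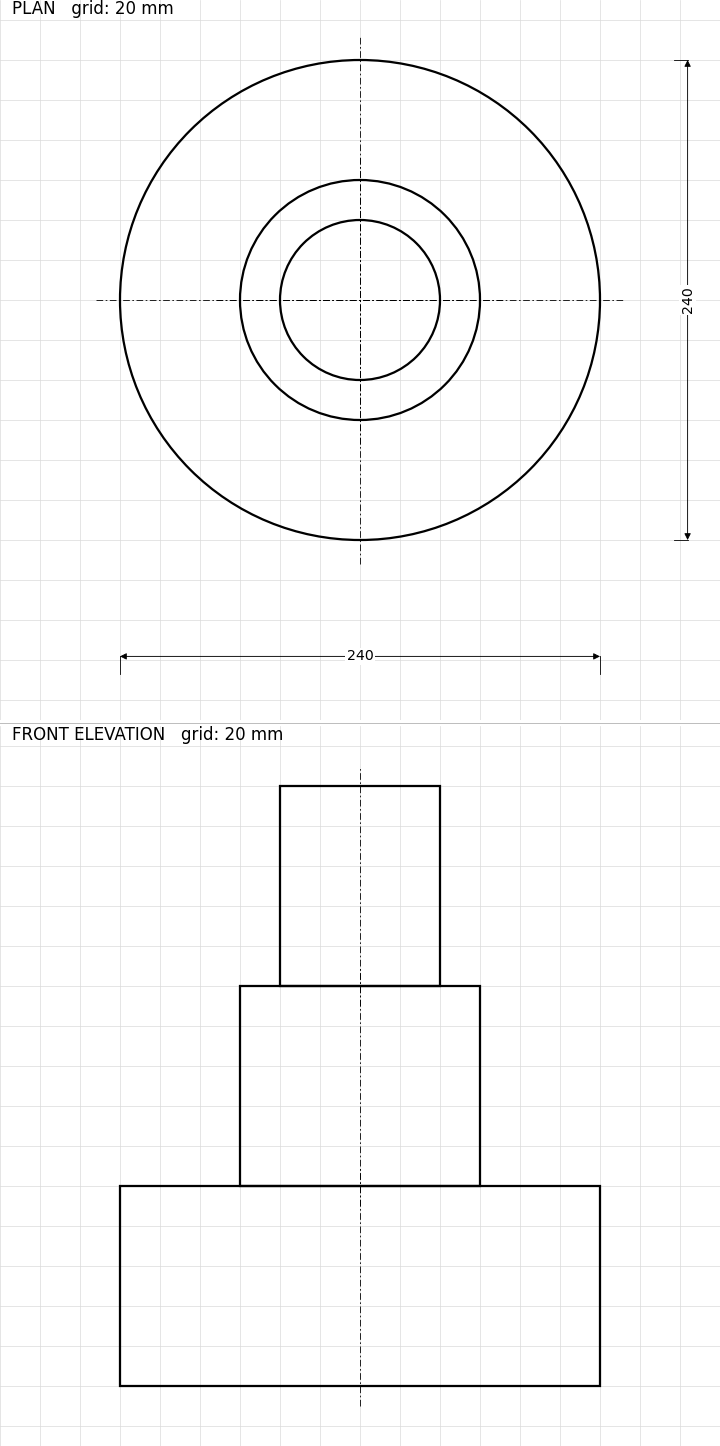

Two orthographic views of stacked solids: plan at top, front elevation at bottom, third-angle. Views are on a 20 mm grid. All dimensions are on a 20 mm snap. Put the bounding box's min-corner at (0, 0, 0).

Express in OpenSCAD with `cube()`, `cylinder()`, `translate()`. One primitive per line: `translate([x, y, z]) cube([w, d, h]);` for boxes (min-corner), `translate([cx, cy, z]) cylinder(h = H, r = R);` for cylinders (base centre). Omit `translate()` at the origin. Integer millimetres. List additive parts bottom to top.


translate([120, 120, 0]) cylinder(h = 100, r = 120);
translate([120, 120, 100]) cylinder(h = 100, r = 60);
translate([120, 120, 200]) cylinder(h = 100, r = 40);
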